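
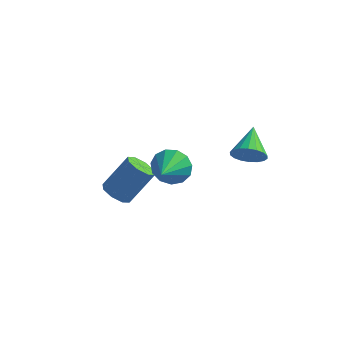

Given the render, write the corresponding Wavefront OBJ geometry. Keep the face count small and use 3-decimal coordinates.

v 0.816 -3.027 2.688
v 1.501 -3.292 1.995
v 0.984 -4.593 3.452
v 1.79 -3.052 2.423
v 1.769 -2.804 2.935
v 1.446 -2.627 3.368
v 0.922 -2.577 3.586
v 0.365 -2.671 3.518
v -0.049 -2.877 3.187
v -0.189 -3.131 2.697
v -0.01 -3.352 2.205
v 0.432 -3.47 1.865
v 0.995 -3.448 1.787
v 2.828 1.837 0.265
v 3.481 2.246 -0.273
v 2.432 3.483 1.035
v 3.137 2.273 -0.509
v 2.731 2.214 -0.591
v 2.344 2.081 -0.504
v 2.053 1.899 -0.264
v 1.916 1.705 0.08
v 1.959 1.537 0.46
v 2.174 1.428 0.802
v 2.519 1.401 1.038
v 2.925 1.46 1.12
v 3.311 1.593 1.033
v 3.602 1.775 0.793
v 3.74 1.97 0.449
v 3.697 2.137 0.069
v -2.971 -1.09 -2.347
v -2.361 -1.681 -2.322
v -1.439 -0.662 -0.669
v -2.049 -0.07 -0.693
v -2.21 -1.184 -2.713
v -1.288 -0.164 -1.06
v -2.504 -0.631 -2.889
v -1.583 0.388 -1.236
v -3.072 -0.347 -2.748
v -2.151 0.672 -1.095
v -3.581 -0.498 -2.371
v -2.659 0.521 -0.718
v -3.732 -0.996 -1.98
v -2.81 0.024 -0.327
v -3.437 -1.548 -1.804
v -2.516 -0.529 -0.151
v -2.869 -1.832 -1.945
v -1.948 -0.813 -0.292
f 2 1 4
f 2 4 3
f 4 1 5
f 4 5 3
f 5 1 6
f 5 6 3
f 6 1 7
f 6 7 3
f 7 1 8
f 7 8 3
f 8 1 9
f 8 9 3
f 9 1 10
f 9 10 3
f 10 1 11
f 10 11 3
f 11 1 12
f 11 12 3
f 12 1 13
f 12 13 3
f 13 1 2
f 13 2 3
f 15 14 17
f 15 17 16
f 17 14 18
f 17 18 16
f 18 14 19
f 18 19 16
f 19 14 20
f 19 20 16
f 20 14 21
f 20 21 16
f 21 14 22
f 21 22 16
f 22 14 23
f 22 23 16
f 23 14 24
f 23 24 16
f 24 14 25
f 24 25 16
f 25 14 26
f 25 26 16
f 26 14 27
f 26 27 16
f 27 14 28
f 27 28 16
f 28 14 29
f 28 29 16
f 29 14 15
f 29 15 16
f 31 30 34
f 31 34 32
f 32 34 35
f 32 35 33
f 34 30 36
f 34 36 35
f 35 36 37
f 35 37 33
f 36 30 38
f 36 38 37
f 37 38 39
f 37 39 33
f 38 30 40
f 38 40 39
f 39 40 41
f 39 41 33
f 40 30 42
f 40 42 41
f 41 42 43
f 41 43 33
f 42 30 44
f 42 44 43
f 43 44 45
f 43 45 33
f 44 30 46
f 44 46 45
f 45 46 47
f 45 47 33
f 46 30 31
f 46 31 47
f 47 31 32
f 47 32 33



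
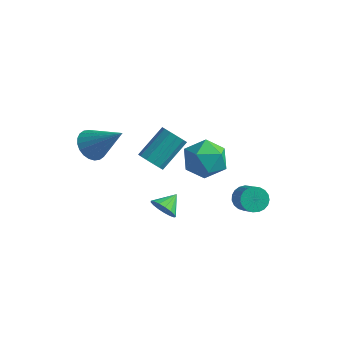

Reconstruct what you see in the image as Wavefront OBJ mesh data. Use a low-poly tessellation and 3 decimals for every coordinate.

v -3.378 -1.292 2.768
v -2.789 -1.193 2.109
v -1.802 -1.068 4.212
v -2.885 -0.864 2.163
v -3.056 -0.6 2.309
v -3.277 -0.441 2.526
v -3.513 -0.412 2.779
v -3.728 -0.517 3.03
v -3.891 -0.739 3.242
v -3.975 -1.046 3.381
v -3.968 -1.39 3.427
v -3.872 -1.719 3.373
v -3.7 -1.983 3.226
v -3.48 -2.142 3.01
v -3.244 -2.171 2.757
v -3.028 -2.067 2.506
v -2.866 -1.844 2.294
v -2.782 -1.538 2.155
v 2.44 3.069 -1.798
v 2.81 2.824 -2.365
v 3.671 2.146 -1.509
v 3.3 2.391 -0.942
v 2.952 3.08 -2.304
v 3.813 2.403 -1.448
v 3.005 3.335 -2.156
v 3.866 2.658 -1.3
v 2.96 3.544 -1.946
v 3.821 2.866 -1.09
v 2.825 3.67 -1.71
v 3.686 2.993 -0.854
v 2.624 3.693 -1.49
v 3.485 3.015 -0.634
v 2.391 3.607 -1.322
v 3.252 2.93 -0.467
v 2.166 3.429 -1.238
v 3.027 2.751 -0.382
v 1.988 3.188 -1.25
v 2.849 2.511 -0.394
v 1.889 2.926 -1.356
v 2.75 2.249 -0.501
v 1.885 2.69 -1.539
v 2.746 2.012 -0.684
v 1.976 2.518 -1.767
v 2.837 1.841 -0.912
v 2.148 2.442 -2
v 3.009 1.765 -1.145
v 2.37 2.474 -2.198
v 3.231 1.797 -1.343
v 2.604 2.609 -2.327
v 3.465 1.932 -1.472
v 0.03 -1.543 3.311
v 0.697 -1.565 3.1
v 1.097 -0.159 4.218
v 0.43 -0.137 4.429
v 0.511 -1.317 2.856
v 0.911 0.088 3.973
v 0.173 -1.142 2.755
v 0.573 0.264 3.873
v -0.211 -1.093 2.832
v 0.189 0.313 3.95
v -0.518 -1.188 3.06
v -0.119 0.218 4.178
v -0.652 -1.395 3.368
v -0.252 0.011 4.486
v -0.568 -1.649 3.658
v -0.169 -0.243 4.776
v -0.295 -1.869 3.838
v 0.105 -0.464 4.956
v 0.081 -1.986 3.85
v 0.481 -0.581 4.968
v 0.442 -1.962 3.691
v 0.841 -0.557 4.809
v 0.671 -1.805 3.412
v 1.071 -0.4 4.53
v -0.531 0.361 -1.977
v -0.197 0.019 -1.399
v -0.369 1.319 -1.503
v 0.073 0.086 -1.626
v 0.204 0.216 -1.934
v 0.167 0.38 -2.251
v -0.03 0.539 -2.506
v -0.341 0.657 -2.639
v -0.696 0.708 -2.621
v -1.013 0.679 -2.455
v -1.22 0.578 -2.179
v -1.268 0.427 -1.857
v -1.148 0.261 -1.563
v -0.886 0.118 -1.363
v -0.543 0.031 -1.304
v 0.277 2.507 1.641
v 1.44 2.654 1.833
v 0.56 0.626 1.367
v 1.723 0.773 1.559
v 0.952 0.901 2.454
v 0.777 2.064 2.623
v 1.223 1.216 0.577
v 1.048 2.379 0.746
v 2.025 1.856 1.176
v 1.857 1.662 2.336
v 0.143 1.618 0.864
v -0.025 1.424 2.024
f 2 1 4
f 2 4 3
f 4 1 5
f 4 5 3
f 5 1 6
f 5 6 3
f 6 1 7
f 6 7 3
f 7 1 8
f 7 8 3
f 8 1 9
f 8 9 3
f 9 1 10
f 9 10 3
f 10 1 11
f 10 11 3
f 11 1 12
f 11 12 3
f 12 1 13
f 12 13 3
f 13 1 14
f 13 14 3
f 14 1 15
f 14 15 3
f 15 1 16
f 15 16 3
f 16 1 17
f 16 17 3
f 17 1 18
f 17 18 3
f 18 1 2
f 18 2 3
f 20 19 23
f 20 23 21
f 21 23 24
f 21 24 22
f 23 19 25
f 23 25 24
f 24 25 26
f 24 26 22
f 25 19 27
f 25 27 26
f 26 27 28
f 26 28 22
f 27 19 29
f 27 29 28
f 28 29 30
f 28 30 22
f 29 19 31
f 29 31 30
f 30 31 32
f 30 32 22
f 31 19 33
f 31 33 32
f 32 33 34
f 32 34 22
f 33 19 35
f 33 35 34
f 34 35 36
f 34 36 22
f 35 19 37
f 35 37 36
f 36 37 38
f 36 38 22
f 37 19 39
f 37 39 38
f 38 39 40
f 38 40 22
f 39 19 41
f 39 41 40
f 40 41 42
f 40 42 22
f 41 19 43
f 41 43 42
f 42 43 44
f 42 44 22
f 43 19 45
f 43 45 44
f 44 45 46
f 44 46 22
f 45 19 47
f 45 47 46
f 46 47 48
f 46 48 22
f 47 19 49
f 47 49 48
f 48 49 50
f 48 50 22
f 49 19 20
f 49 20 50
f 50 20 21
f 50 21 22
f 52 51 55
f 52 55 53
f 53 55 56
f 53 56 54
f 55 51 57
f 55 57 56
f 56 57 58
f 56 58 54
f 57 51 59
f 57 59 58
f 58 59 60
f 58 60 54
f 59 51 61
f 59 61 60
f 60 61 62
f 60 62 54
f 61 51 63
f 61 63 62
f 62 63 64
f 62 64 54
f 63 51 65
f 63 65 64
f 64 65 66
f 64 66 54
f 65 51 67
f 65 67 66
f 66 67 68
f 66 68 54
f 67 51 69
f 67 69 68
f 68 69 70
f 68 70 54
f 69 51 71
f 69 71 70
f 70 71 72
f 70 72 54
f 71 51 73
f 71 73 72
f 72 73 74
f 72 74 54
f 73 51 52
f 73 52 74
f 74 52 53
f 74 53 54
f 76 75 78
f 76 78 77
f 78 75 79
f 78 79 77
f 79 75 80
f 79 80 77
f 80 75 81
f 80 81 77
f 81 75 82
f 81 82 77
f 82 75 83
f 82 83 77
f 83 75 84
f 83 84 77
f 84 75 85
f 84 85 77
f 85 75 86
f 85 86 77
f 86 75 87
f 86 87 77
f 87 75 88
f 87 88 77
f 88 75 89
f 88 89 77
f 89 75 76
f 89 76 77
f 90 101 95
f 90 95 91
f 90 91 97
f 90 97 100
f 90 100 101
f 91 95 99
f 95 101 94
f 101 100 92
f 100 97 96
f 97 91 98
f 93 99 94
f 93 94 92
f 93 92 96
f 93 96 98
f 93 98 99
f 94 99 95
f 92 94 101
f 96 92 100
f 98 96 97
f 99 98 91



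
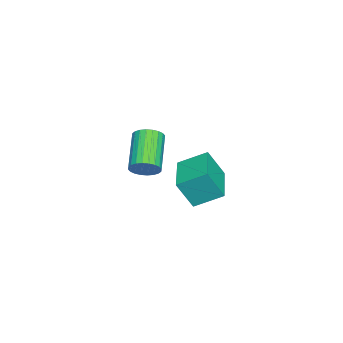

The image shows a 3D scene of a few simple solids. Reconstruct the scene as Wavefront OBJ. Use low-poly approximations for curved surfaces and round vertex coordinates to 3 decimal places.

v -0.25 -2.289 -1.42
v 0.095 -2.482 -1.01
v -1.204 -2.764 -0.049
v -1.55 -2.571 -0.46
v 0.085 -2.265 -0.96
v -1.214 -2.547 0.001
v 0.024 -2.052 -0.98
v -1.275 -2.334 -0.02
v -0.079 -1.875 -1.067
v -1.378 -2.158 -0.107
v -0.208 -1.762 -1.208
v -1.507 -2.044 -0.248
v -0.344 -1.728 -1.381
v -1.643 -2.01 -0.421
v -0.465 -1.78 -1.561
v -1.764 -2.062 -0.6
v -0.553 -1.909 -1.718
v -1.852 -2.191 -0.758
v -0.596 -2.096 -1.831
v -1.895 -2.378 -0.87
v -0.586 -2.313 -1.881
v -1.885 -2.595 -0.92
v -0.525 -2.526 -1.86
v -1.824 -2.808 -0.9
v -0.422 -2.702 -1.773
v -1.721 -2.985 -0.813
v -0.293 -2.816 -1.632
v -1.592 -3.098 -0.672
v -0.157 -2.85 -1.459
v -1.456 -3.132 -0.499
v -0.036 -2.798 -1.28
v -1.335 -3.08 -0.319
v 0.052 -2.669 -1.122
v -1.247 -2.951 -0.162
v 1.765 0.034 -0.746
v 1.995 -0.462 0.255
v 1.551 0.981 -0.227
v 1.781 0.485 0.773
v 3.359 0.475 -0.893
v 3.589 -0.021 0.107
v 3.145 1.422 -0.375
v 3.375 0.926 0.626
f 2 1 5
f 2 5 3
f 3 5 6
f 3 6 4
f 5 1 7
f 5 7 6
f 6 7 8
f 6 8 4
f 7 1 9
f 7 9 8
f 8 9 10
f 8 10 4
f 9 1 11
f 9 11 10
f 10 11 12
f 10 12 4
f 11 1 13
f 11 13 12
f 12 13 14
f 12 14 4
f 13 1 15
f 13 15 14
f 14 15 16
f 14 16 4
f 15 1 17
f 15 17 16
f 16 17 18
f 16 18 4
f 17 1 19
f 17 19 18
f 18 19 20
f 18 20 4
f 19 1 21
f 19 21 20
f 20 21 22
f 20 22 4
f 21 1 23
f 21 23 22
f 22 23 24
f 22 24 4
f 23 1 25
f 23 25 24
f 24 25 26
f 24 26 4
f 25 1 27
f 25 27 26
f 26 27 28
f 26 28 4
f 27 1 29
f 27 29 28
f 28 29 30
f 28 30 4
f 29 1 31
f 29 31 30
f 30 31 32
f 30 32 4
f 31 1 33
f 31 33 32
f 32 33 34
f 32 34 4
f 33 1 2
f 33 2 34
f 34 2 3
f 34 3 4
f 36 38 35
f 39 36 35
f 35 38 37
f 37 39 35
f 36 42 38
f 40 36 39
f 40 42 36
f 38 42 37
f 41 39 37
f 37 42 41
f 41 40 39
f 42 40 41



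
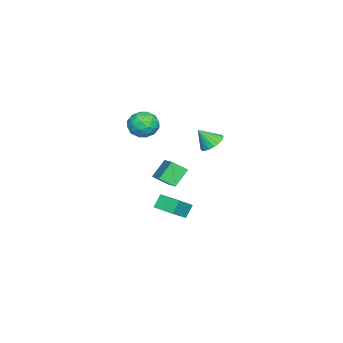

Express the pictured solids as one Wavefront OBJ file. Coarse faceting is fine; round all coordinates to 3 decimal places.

v 3.343 2.379 3.133
v 3.862 1.901 2.656
v 3.038 1.279 3.904
v 3.557 0.801 3.427
v 3.88 1.399 3.939
v 4.069 2.08 3.463
v 2.831 1.1 3.097
v 3.02 1.781 2.621
v 3.546 1.111 2.634
v 4.194 1.296 3.155
v 2.706 1.884 3.405
v 3.354 2.069 3.926
v 3.63 2.237 2.827
v 3.27 0.943 3.733
v 3.46 1.295 4.034
v 3.766 1.014 3.754
v 3.751 2.342 3.301
v 4.056 2.061 3.021
v 4.066 1.766 3.775
v 2.844 1.119 3.539
v 3.149 0.838 3.259
v 3.134 2.166 2.806
v 3.44 1.885 2.526
v 2.834 1.414 2.785
v 3.749 1.491 2.534
v 3.569 0.844 2.987
v 3.143 1.021 2.793
v 3.254 1.42 2.513
v 4.13 1.6 2.84
v 3.95 0.953 3.293
v 4.14 1.305 3.594
v 4.251 1.705 3.314
v 3.944 1.135 2.827
v 2.95 2.227 3.267
v 2.77 1.58 3.72
v 2.649 1.475 3.246
v 2.76 1.875 2.966
v 3.331 2.336 3.573
v 3.151 1.689 4.026
v 3.646 1.76 4.047
v 3.757 2.159 3.767
v 2.956 2.045 3.733
v 0.303 1.514 -0.779
v 1.95 2.514 0.104
v 0.105 2.29 -1.289
v 1.753 3.29 -0.407
v 1.027 1.11 -1.673
v 2.675 2.11 -0.791
v 0.83 1.886 -2.184
v 2.477 2.886 -1.301
v 0.358 2.037 -3.461
v 1.415 1.707 -2.654
v 0.748 3.182 -3.503
v 1.805 2.851 -2.696
v 0.835 1.849 -4.164
v 1.892 1.518 -3.357
v 1.225 2.993 -4.206
v 2.282 2.663 -3.399
v 0.945 4.251 1.27
v 1.64 4.341 1.158
v 1.175 3.589 2.17
v 1.569 4.58 1.352
v 1.373 4.754 1.53
v 1.093 4.828 1.656
v 0.784 4.788 1.706
v 0.506 4.641 1.669
v 0.316 4.417 1.554
v 0.25 4.16 1.382
v 0.321 3.921 1.188
v 0.516 3.748 1.01
v 0.796 3.674 0.884
v 1.106 3.714 0.834
v 1.383 3.86 0.871
v 1.574 4.084 0.987
f 1 38 17
f 38 12 41
f 17 41 6
f 38 41 17
f 1 17 13
f 17 6 18
f 13 18 2
f 17 18 13
f 1 13 22
f 13 2 23
f 22 23 8
f 13 23 22
f 1 22 34
f 22 8 37
f 34 37 11
f 22 37 34
f 1 34 38
f 34 11 42
f 38 42 12
f 34 42 38
f 2 18 29
f 18 6 32
f 29 32 10
f 18 32 29
f 6 41 19
f 41 12 40
f 19 40 5
f 41 40 19
f 12 42 39
f 42 11 35
f 39 35 3
f 42 35 39
f 11 37 36
f 37 8 24
f 36 24 7
f 37 24 36
f 8 23 28
f 23 2 25
f 28 25 9
f 23 25 28
f 4 30 16
f 30 10 31
f 16 31 5
f 30 31 16
f 4 16 14
f 16 5 15
f 14 15 3
f 16 15 14
f 4 14 21
f 14 3 20
f 21 20 7
f 14 20 21
f 4 21 26
f 21 7 27
f 26 27 9
f 21 27 26
f 4 26 30
f 26 9 33
f 30 33 10
f 26 33 30
f 5 31 19
f 31 10 32
f 19 32 6
f 31 32 19
f 3 15 39
f 15 5 40
f 39 40 12
f 15 40 39
f 7 20 36
f 20 3 35
f 36 35 11
f 20 35 36
f 9 27 28
f 27 7 24
f 28 24 8
f 27 24 28
f 10 33 29
f 33 9 25
f 29 25 2
f 33 25 29
f 44 46 43
f 47 44 43
f 43 46 45
f 45 47 43
f 44 50 46
f 48 44 47
f 48 50 44
f 46 50 45
f 49 47 45
f 45 50 49
f 49 48 47
f 50 48 49
f 52 54 51
f 55 52 51
f 51 54 53
f 53 55 51
f 52 58 54
f 56 52 55
f 56 58 52
f 54 58 53
f 57 55 53
f 53 58 57
f 57 56 55
f 58 56 57
f 60 59 62
f 60 62 61
f 62 59 63
f 62 63 61
f 63 59 64
f 63 64 61
f 64 59 65
f 64 65 61
f 65 59 66
f 65 66 61
f 66 59 67
f 66 67 61
f 67 59 68
f 67 68 61
f 68 59 69
f 68 69 61
f 69 59 70
f 69 70 61
f 70 59 71
f 70 71 61
f 71 59 72
f 71 72 61
f 72 59 73
f 72 73 61
f 73 59 74
f 73 74 61
f 74 59 60
f 74 60 61



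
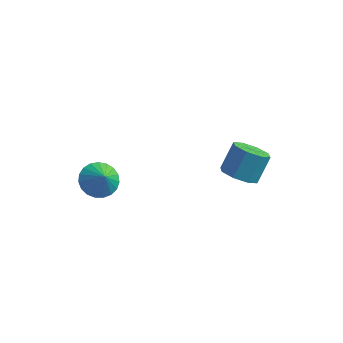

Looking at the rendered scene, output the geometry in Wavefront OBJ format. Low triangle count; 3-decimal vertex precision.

v -3.495 -0.736 -2.909
v -2.591 -0.601 -3.405
v -2.925 -1.184 -1.991
v -2.635 -0.226 -3.194
v -2.827 0.061 -2.934
v -3.135 0.21 -2.67
v -3.506 0.196 -2.447
v -3.874 0.02 -2.304
v -4.177 -0.286 -2.265
v -4.362 -0.67 -2.338
v -4.397 -1.065 -2.51
v -4.276 -1.404 -2.75
v -4.02 -1.627 -3.018
v -3.674 -1.696 -3.267
v -3.296 -1.599 -3.454
v -2.953 -1.352 -3.547
v -2.703 -0.999 -3.53
v 2.54 2.549 -3.088
v 3.218 3.093 -3.622
v 3.497 4.056 -2.286
v 2.82 3.511 -1.752
v 2.494 3.38 -3.677
v 2.773 4.343 -2.342
v 1.797 3.179 -3.387
v 2.076 4.142 -2.052
v 1.536 2.61 -2.922
v 1.815 3.573 -1.586
v 1.863 2.004 -2.554
v 2.142 2.967 -1.218
v 2.587 1.717 -2.498
v 2.866 2.68 -1.163
v 3.284 1.918 -2.788
v 3.563 2.881 -1.453
v 3.545 2.487 -3.254
v 3.824 3.45 -1.918
f 2 1 4
f 2 4 3
f 4 1 5
f 4 5 3
f 5 1 6
f 5 6 3
f 6 1 7
f 6 7 3
f 7 1 8
f 7 8 3
f 8 1 9
f 8 9 3
f 9 1 10
f 9 10 3
f 10 1 11
f 10 11 3
f 11 1 12
f 11 12 3
f 12 1 13
f 12 13 3
f 13 1 14
f 13 14 3
f 14 1 15
f 14 15 3
f 15 1 16
f 15 16 3
f 16 1 17
f 16 17 3
f 17 1 2
f 17 2 3
f 19 18 22
f 19 22 20
f 20 22 23
f 20 23 21
f 22 18 24
f 22 24 23
f 23 24 25
f 23 25 21
f 24 18 26
f 24 26 25
f 25 26 27
f 25 27 21
f 26 18 28
f 26 28 27
f 27 28 29
f 27 29 21
f 28 18 30
f 28 30 29
f 29 30 31
f 29 31 21
f 30 18 32
f 30 32 31
f 31 32 33
f 31 33 21
f 32 18 34
f 32 34 33
f 33 34 35
f 33 35 21
f 34 18 19
f 34 19 35
f 35 19 20
f 35 20 21



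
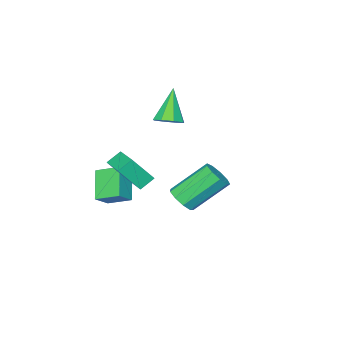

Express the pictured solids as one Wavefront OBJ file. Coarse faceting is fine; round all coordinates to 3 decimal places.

v -3.439 -2.22 -0.925
v -2.823 -2.07 -0.543
v -4.301 -2.78 0.685
v -3.172 -1.625 -0.575
v -3.677 -1.528 -0.811
v -4.043 -1.836 -1.115
v -4.055 -2.369 -1.307
v -3.707 -2.814 -1.275
v -3.201 -2.911 -1.038
v -2.835 -2.603 -0.735
v -0.184 -3.575 -3.341
v -0.642 -2.486 -2.848
v -0.989 -3.623 -3.982
v -1.446 -2.533 -3.489
v 0.666 -2.707 -4.471
v 0.209 -1.617 -3.978
v -0.138 -2.754 -5.112
v -0.596 -1.665 -4.619
v 0.161 2.178 -2.579
v 0.558 1.899 -2.02
v -0.784 2.743 -0.643
v -1.181 3.022 -1.201
v 0.727 2.361 -2.139
v -0.615 3.205 -0.762
v 0.631 2.737 -2.463
v -0.711 3.581 -1.086
v 0.316 2.852 -2.841
v -1.027 3.696 -1.464
v -0.073 2.652 -3.097
v -1.415 3.496 -1.72
v -0.352 2.229 -3.11
v -1.694 3.073 -1.733
v -0.39 1.783 -2.874
v -1.733 2.627 -1.497
v -0.171 1.522 -2.5
v -1.514 2.366 -1.123
v 0.203 1.567 -2.163
v -1.139 2.411 -0.786
v -0.386 -1.627 -3.253
v -1.048 -1.438 -2.754
v 0.245 -0.235 -2.943
v -0.417 -0.045 -2.445
v 0.357 -2.235 -2.035
v -0.305 -2.045 -1.537
v 0.988 -0.842 -1.726
v 0.326 -0.653 -1.227
f 2 1 4
f 2 4 3
f 4 1 5
f 4 5 3
f 5 1 6
f 5 6 3
f 6 1 7
f 6 7 3
f 7 1 8
f 7 8 3
f 8 1 9
f 8 9 3
f 9 1 10
f 9 10 3
f 10 1 2
f 10 2 3
f 12 14 11
f 15 12 11
f 11 14 13
f 13 15 11
f 12 18 14
f 16 12 15
f 16 18 12
f 14 18 13
f 17 15 13
f 13 18 17
f 17 16 15
f 18 16 17
f 20 19 23
f 20 23 21
f 21 23 24
f 21 24 22
f 23 19 25
f 23 25 24
f 24 25 26
f 24 26 22
f 25 19 27
f 25 27 26
f 26 27 28
f 26 28 22
f 27 19 29
f 27 29 28
f 28 29 30
f 28 30 22
f 29 19 31
f 29 31 30
f 30 31 32
f 30 32 22
f 31 19 33
f 31 33 32
f 32 33 34
f 32 34 22
f 33 19 35
f 33 35 34
f 34 35 36
f 34 36 22
f 35 19 37
f 35 37 36
f 36 37 38
f 36 38 22
f 37 19 20
f 37 20 38
f 38 20 21
f 38 21 22
f 40 42 39
f 43 40 39
f 39 42 41
f 41 43 39
f 40 46 42
f 44 40 43
f 44 46 40
f 42 46 41
f 45 43 41
f 41 46 45
f 45 44 43
f 46 44 45



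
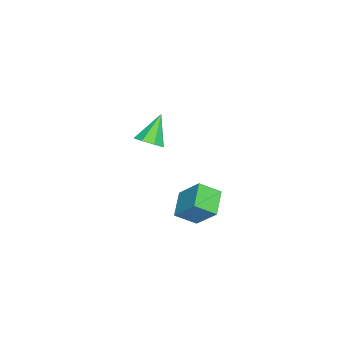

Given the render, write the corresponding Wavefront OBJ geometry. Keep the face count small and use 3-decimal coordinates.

v 2.969 1.19 -3.307
v 3.371 0.278 -2.657
v 3.272 2.229 -2.035
v 3.674 1.317 -1.385
v 4.206 1.403 -3.775
v 4.608 0.491 -3.125
v 4.509 2.442 -2.503
v 4.911 1.53 -1.853
v -1.592 -3.067 -4.154
v -1.023 -3.186 -3.59
v -2.788 -2.873 -2.906
v -1.085 -2.588 -3.742
v -1.444 -2.27 -4.136
v -1.89 -2.419 -4.54
v -2.161 -2.948 -4.718
v -2.099 -3.545 -4.566
v -1.74 -3.863 -4.173
v -1.294 -3.714 -3.769
f 2 4 1
f 5 2 1
f 1 4 3
f 3 5 1
f 2 8 4
f 6 2 5
f 6 8 2
f 4 8 3
f 7 5 3
f 3 8 7
f 7 6 5
f 8 6 7
f 10 9 12
f 10 12 11
f 12 9 13
f 12 13 11
f 13 9 14
f 13 14 11
f 14 9 15
f 14 15 11
f 15 9 16
f 15 16 11
f 16 9 17
f 16 17 11
f 17 9 18
f 17 18 11
f 18 9 10
f 18 10 11



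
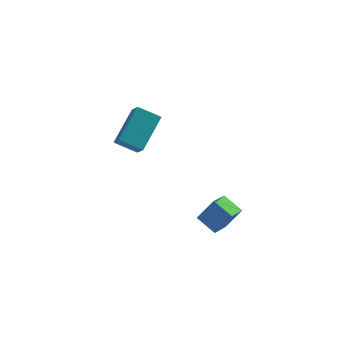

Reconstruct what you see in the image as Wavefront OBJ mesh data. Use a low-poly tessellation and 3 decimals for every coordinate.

v -0.601 -3.299 -2.786
v -1.154 -2.585 -2.432
v 0.006 -2.519 -3.411
v -0.546 -1.805 -3.057
v 0.086 -3.175 -1.963
v -0.466 -2.461 -1.609
v 0.694 -2.395 -2.588
v 0.141 -1.681 -2.234
v -3.437 1.429 -0.941
v -2.453 2.59 -0.097
v -3.533 2.179 -1.86
v -2.549 3.34 -1.016
v -2.551 1 -1.384
v -1.567 2.161 -0.54
v -2.647 1.75 -2.303
v -1.663 2.911 -1.459
f 2 4 1
f 5 2 1
f 1 4 3
f 3 5 1
f 2 8 4
f 6 2 5
f 6 8 2
f 4 8 3
f 7 5 3
f 3 8 7
f 7 6 5
f 8 6 7
f 10 12 9
f 13 10 9
f 9 12 11
f 11 13 9
f 10 16 12
f 14 10 13
f 14 16 10
f 12 16 11
f 15 13 11
f 11 16 15
f 15 14 13
f 16 14 15



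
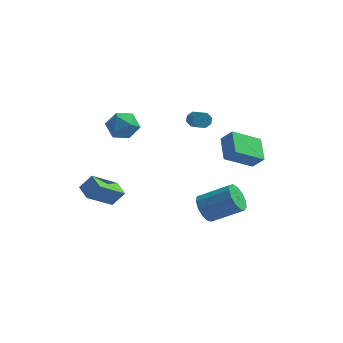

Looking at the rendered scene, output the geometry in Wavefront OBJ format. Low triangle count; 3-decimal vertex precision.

v -3.903 1.126 2.485
v -3.14 1.436 1.83
v -3.6 -0.496 2.07
v -2.837 -0.186 1.415
v -2.71 -0.087 2.454
v -2.898 0.915 2.711
v -3.842 0.025 1.189
v -4.03 1.027 1.446
v -3.103 0.755 1.029
v -2.403 0.686 1.811
v -4.337 0.254 2.089
v -3.637 0.185 2.871
v 2.442 0.32 0.147
v 1.96 1.752 0.811
v 3.895 1.308 -0.928
v 3.414 2.739 -0.264
v 3.126 0.181 0.944
v 2.645 1.612 1.608
v 4.58 1.168 -0.131
v 4.098 2.6 0.533
v 0.208 3.128 1.279
v 0.417 2.909 0.808
v 1.161 1.334 1.869
v 0.952 1.552 2.341
v 0.693 3.171 1.004
v 1.438 1.596 2.065
v 0.685 3.408 1.361
v 1.43 1.833 2.422
v 0.398 3.481 1.67
v 1.142 1.906 2.732
v -0.001 3.346 1.751
v 0.743 1.771 2.812
v -0.278 3.084 1.555
v 0.467 1.509 2.616
v -0.27 2.847 1.198
v 0.475 1.272 2.259
v 0.018 2.774 0.888
v 0.762 1.199 1.95
v -4.726 -3.84 -0.459
v -4.08 -3.532 0.377
v -3.64 -2.607 -1.751
v -2.994 -2.3 -0.915
v -4.086 -4.62 -0.665
v -3.44 -4.313 0.171
v -3 -3.388 -1.957
v -2.354 -3.08 -1.121
v 1.823 -1.718 -2.664
v 2.307 -1.636 -3.478
v 4.101 -1.419 -2.389
v 3.617 -1.502 -1.576
v 2.162 -1.14 -3.338
v 3.956 -0.923 -2.249
v 1.909 -0.828 -2.984
v 3.704 -0.611 -1.895
v 1.629 -0.798 -2.528
v 3.424 -0.582 -1.439
v 1.411 -1.061 -2.116
v 3.205 -0.844 -1.027
v 1.323 -1.532 -1.878
v 3.118 -1.316 -0.789
v 1.394 -2.063 -1.89
v 3.189 -1.846 -0.801
v 1.601 -2.484 -2.147
v 3.396 -2.267 -1.058
v 1.879 -2.662 -2.569
v 3.673 -2.445 -1.48
v 2.138 -2.54 -3.021
v 3.933 -2.324 -1.932
v 2.298 -2.158 -3.36
v 4.092 -1.941 -2.271
f 1 12 6
f 1 6 2
f 1 2 8
f 1 8 11
f 1 11 12
f 2 6 10
f 6 12 5
f 12 11 3
f 11 8 7
f 8 2 9
f 4 10 5
f 4 5 3
f 4 3 7
f 4 7 9
f 4 9 10
f 5 10 6
f 3 5 12
f 7 3 11
f 9 7 8
f 10 9 2
f 14 16 13
f 17 14 13
f 13 16 15
f 15 17 13
f 14 20 16
f 18 14 17
f 18 20 14
f 16 20 15
f 19 17 15
f 15 20 19
f 19 18 17
f 20 18 19
f 22 21 25
f 22 25 23
f 23 25 26
f 23 26 24
f 25 21 27
f 25 27 26
f 26 27 28
f 26 28 24
f 27 21 29
f 27 29 28
f 28 29 30
f 28 30 24
f 29 21 31
f 29 31 30
f 30 31 32
f 30 32 24
f 31 21 33
f 31 33 32
f 32 33 34
f 32 34 24
f 33 21 35
f 33 35 34
f 34 35 36
f 34 36 24
f 35 21 37
f 35 37 36
f 36 37 38
f 36 38 24
f 37 21 22
f 37 22 38
f 38 22 23
f 38 23 24
f 40 42 39
f 43 40 39
f 39 42 41
f 41 43 39
f 40 46 42
f 44 40 43
f 44 46 40
f 42 46 41
f 45 43 41
f 41 46 45
f 45 44 43
f 46 44 45
f 48 47 51
f 48 51 49
f 49 51 52
f 49 52 50
f 51 47 53
f 51 53 52
f 52 53 54
f 52 54 50
f 53 47 55
f 53 55 54
f 54 55 56
f 54 56 50
f 55 47 57
f 55 57 56
f 56 57 58
f 56 58 50
f 57 47 59
f 57 59 58
f 58 59 60
f 58 60 50
f 59 47 61
f 59 61 60
f 60 61 62
f 60 62 50
f 61 47 63
f 61 63 62
f 62 63 64
f 62 64 50
f 63 47 65
f 63 65 64
f 64 65 66
f 64 66 50
f 65 47 67
f 65 67 66
f 66 67 68
f 66 68 50
f 67 47 69
f 67 69 68
f 68 69 70
f 68 70 50
f 69 47 48
f 69 48 70
f 70 48 49
f 70 49 50



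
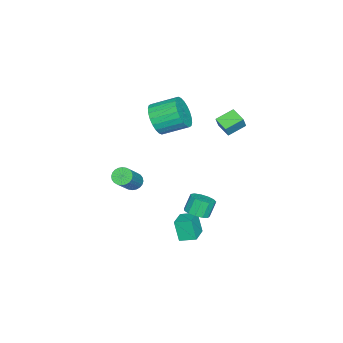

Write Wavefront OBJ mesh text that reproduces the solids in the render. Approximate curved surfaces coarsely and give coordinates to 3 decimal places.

v -1.159 -2.463 2.612
v -0.265 -2.486 3.199
v -0.686 -1.039 3.896
v -1.581 -1.017 3.308
v -0.134 -2.283 2.858
v -0.555 -0.837 3.555
v -0.159 -2.109 2.48
v -0.58 -0.662 3.176
v -0.336 -1.988 2.122
v -0.757 -0.541 2.818
v -0.638 -1.939 1.838
v -1.059 -0.492 2.535
v -1.02 -1.971 1.672
v -1.441 -0.524 2.369
v -1.423 -2.077 1.649
v -1.844 -0.63 2.346
v -1.786 -2.242 1.773
v -2.207 -0.795 2.47
v -2.054 -2.441 2.024
v -2.475 -0.994 2.721
v -2.185 -2.643 2.365
v -2.606 -1.197 3.062
v -2.16 -2.818 2.744
v -2.581 -1.371 3.44
v -1.983 -2.939 3.102
v -2.404 -1.492 3.798
v -1.681 -2.988 3.385
v -2.102 -1.541 4.082
v -1.299 -2.956 3.551
v -1.72 -1.509 4.248
v -0.896 -2.85 3.574
v -1.317 -1.403 4.271
v -0.533 -2.685 3.45
v -0.954 -1.238 4.147
v -0.481 1.379 3.517
v -0.052 1.369 4.297
v -1.274 2.098 3.962
v -0.845 2.088 4.742
v 0.045 2.132 3.238
v 0.474 2.122 4.018
v -0.748 2.851 3.683
v -0.319 2.841 4.463
v 1.375 0.2 -4.358
v 1.119 -0.195 -3.114
v 1.214 1.14 -4.093
v 0.958 0.745 -2.849
v 2.662 0.335 -4.051
v 2.406 -0.06 -2.807
v 2.501 1.275 -3.786
v 2.245 0.88 -2.542
v 2.792 1.379 -1.345
v 3.393 1.141 -1.006
v 2.949 1.343 -0.076
v 2.348 1.581 -0.415
v 3.447 1.544 -1.068
v 3.003 1.746 -0.138
v 3.293 1.895 -1.218
v 2.848 2.097 -0.288
v 2.98 2.082 -1.408
v 2.535 2.284 -0.478
v 2.607 2.046 -1.578
v 2.163 2.247 -0.648
v 2.293 1.798 -1.674
v 1.849 2 -0.745
v 2.138 1.417 -1.666
v 1.693 1.619 -0.736
v 2.19 1.024 -1.556
v 1.746 1.226 -0.626
v 2.434 0.744 -1.378
v 1.989 0.946 -0.449
v 2.791 0.666 -1.19
v 2.347 0.867 -0.261
v 3.149 0.814 -1.052
v 2.704 1.015 -0.122
v -0.482 -3.628 -2.419
v -0.122 -3.951 -2.79
v 1.362 -3.975 -1.333
v 1.002 -3.652 -0.961
v -0.061 -3.729 -2.849
v 1.423 -3.753 -1.391
v -0.064 -3.491 -2.842
v 1.419 -3.515 -1.384
v -0.131 -3.274 -2.77
v 1.353 -3.298 -1.312
v -0.251 -3.111 -2.645
v 1.233 -3.135 -1.188
v -0.406 -3.026 -2.486
v 1.077 -3.051 -1.028
v -0.573 -3.033 -2.316
v 0.911 -3.058 -0.858
v -0.726 -3.131 -2.162
v 0.758 -3.156 -0.704
v -0.842 -3.305 -2.047
v 0.642 -3.329 -0.59
v -0.903 -3.527 -1.989
v 0.581 -3.551 -0.531
v -0.899 -3.765 -1.996
v 0.584 -3.789 -0.538
v -0.833 -3.982 -2.068
v 0.651 -4.006 -0.61
v -0.713 -4.145 -2.192
v 0.771 -4.169 -0.735
v -0.557 -4.229 -2.352
v 0.926 -4.254 -0.894
v -0.391 -4.222 -2.522
v 1.093 -4.247 -1.064
v -0.238 -4.124 -2.676
v 1.246 -4.149 -1.218
f 2 1 5
f 2 5 3
f 3 5 6
f 3 6 4
f 5 1 7
f 5 7 6
f 6 7 8
f 6 8 4
f 7 1 9
f 7 9 8
f 8 9 10
f 8 10 4
f 9 1 11
f 9 11 10
f 10 11 12
f 10 12 4
f 11 1 13
f 11 13 12
f 12 13 14
f 12 14 4
f 13 1 15
f 13 15 14
f 14 15 16
f 14 16 4
f 15 1 17
f 15 17 16
f 16 17 18
f 16 18 4
f 17 1 19
f 17 19 18
f 18 19 20
f 18 20 4
f 19 1 21
f 19 21 20
f 20 21 22
f 20 22 4
f 21 1 23
f 21 23 22
f 22 23 24
f 22 24 4
f 23 1 25
f 23 25 24
f 24 25 26
f 24 26 4
f 25 1 27
f 25 27 26
f 26 27 28
f 26 28 4
f 27 1 29
f 27 29 28
f 28 29 30
f 28 30 4
f 29 1 31
f 29 31 30
f 30 31 32
f 30 32 4
f 31 1 33
f 31 33 32
f 32 33 34
f 32 34 4
f 33 1 2
f 33 2 34
f 34 2 3
f 34 3 4
f 36 38 35
f 39 36 35
f 35 38 37
f 37 39 35
f 36 42 38
f 40 36 39
f 40 42 36
f 38 42 37
f 41 39 37
f 37 42 41
f 41 40 39
f 42 40 41
f 44 46 43
f 47 44 43
f 43 46 45
f 45 47 43
f 44 50 46
f 48 44 47
f 48 50 44
f 46 50 45
f 49 47 45
f 45 50 49
f 49 48 47
f 50 48 49
f 52 51 55
f 52 55 53
f 53 55 56
f 53 56 54
f 55 51 57
f 55 57 56
f 56 57 58
f 56 58 54
f 57 51 59
f 57 59 58
f 58 59 60
f 58 60 54
f 59 51 61
f 59 61 60
f 60 61 62
f 60 62 54
f 61 51 63
f 61 63 62
f 62 63 64
f 62 64 54
f 63 51 65
f 63 65 64
f 64 65 66
f 64 66 54
f 65 51 67
f 65 67 66
f 66 67 68
f 66 68 54
f 67 51 69
f 67 69 68
f 68 69 70
f 68 70 54
f 69 51 71
f 69 71 70
f 70 71 72
f 70 72 54
f 71 51 73
f 71 73 72
f 72 73 74
f 72 74 54
f 73 51 52
f 73 52 74
f 74 52 53
f 74 53 54
f 76 75 79
f 76 79 77
f 77 79 80
f 77 80 78
f 79 75 81
f 79 81 80
f 80 81 82
f 80 82 78
f 81 75 83
f 81 83 82
f 82 83 84
f 82 84 78
f 83 75 85
f 83 85 84
f 84 85 86
f 84 86 78
f 85 75 87
f 85 87 86
f 86 87 88
f 86 88 78
f 87 75 89
f 87 89 88
f 88 89 90
f 88 90 78
f 89 75 91
f 89 91 90
f 90 91 92
f 90 92 78
f 91 75 93
f 91 93 92
f 92 93 94
f 92 94 78
f 93 75 95
f 93 95 94
f 94 95 96
f 94 96 78
f 95 75 97
f 95 97 96
f 96 97 98
f 96 98 78
f 97 75 99
f 97 99 98
f 98 99 100
f 98 100 78
f 99 75 101
f 99 101 100
f 100 101 102
f 100 102 78
f 101 75 103
f 101 103 102
f 102 103 104
f 102 104 78
f 103 75 105
f 103 105 104
f 104 105 106
f 104 106 78
f 105 75 107
f 105 107 106
f 106 107 108
f 106 108 78
f 107 75 76
f 107 76 108
f 108 76 77
f 108 77 78



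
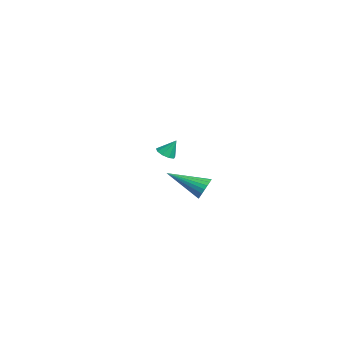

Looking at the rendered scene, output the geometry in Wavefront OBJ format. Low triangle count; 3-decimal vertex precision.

v 3.088 -0.305 -2.502
v 3.386 -0.158 -1.943
v 2.312 -1.955 -1.658
v 3.148 -0.032 -1.915
v 2.9 0.046 -1.989
v 2.685 0.065 -2.151
v 2.539 0.019 -2.375
v 2.489 -0.083 -2.62
v 2.542 -0.223 -2.845
v 2.689 -0.377 -3.011
v 2.906 -0.519 -3.088
v 3.154 -0.624 -3.065
v 3.391 -0.674 -2.944
v 3.575 -0.659 -2.747
v 3.675 -0.584 -2.508
v 3.674 -0.46 -2.267
v 3.572 -0.31 -2.068
v -3.822 -0.739 -3.001
v -3.275 -0.685 -3.109
v -3.698 -0.221 -2.119
v -3.467 -0.388 -3.256
v -3.825 -0.255 -3.284
v -4.182 -0.349 -3.179
v -4.37 -0.625 -2.991
v -4.301 -0.954 -2.808
v -4.008 -1.182 -2.715
v -3.628 -1.203 -2.756
v -3.338 -1.007 -2.911
f 2 1 4
f 2 4 3
f 4 1 5
f 4 5 3
f 5 1 6
f 5 6 3
f 6 1 7
f 6 7 3
f 7 1 8
f 7 8 3
f 8 1 9
f 8 9 3
f 9 1 10
f 9 10 3
f 10 1 11
f 10 11 3
f 11 1 12
f 11 12 3
f 12 1 13
f 12 13 3
f 13 1 14
f 13 14 3
f 14 1 15
f 14 15 3
f 15 1 16
f 15 16 3
f 16 1 17
f 16 17 3
f 17 1 2
f 17 2 3
f 19 18 21
f 19 21 20
f 21 18 22
f 21 22 20
f 22 18 23
f 22 23 20
f 23 18 24
f 23 24 20
f 24 18 25
f 24 25 20
f 25 18 26
f 25 26 20
f 26 18 27
f 26 27 20
f 27 18 28
f 27 28 20
f 28 18 19
f 28 19 20



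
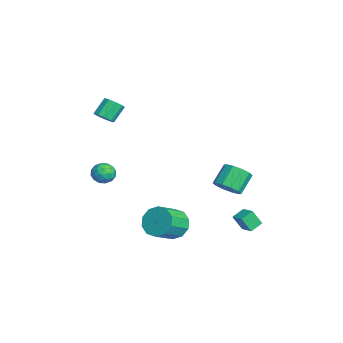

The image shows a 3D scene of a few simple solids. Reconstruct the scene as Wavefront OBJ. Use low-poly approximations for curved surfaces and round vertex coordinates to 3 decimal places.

v -0.138 3.219 -4.151
v -0.228 2.697 -3.221
v -0.555 3.871 -3.826
v -0.646 3.35 -2.896
v 0.666 3.59 -3.864
v 0.575 3.069 -2.934
v 0.248 4.243 -3.539
v 0.158 3.721 -2.609
v -0.163 -0.494 -3.51
v 0.432 -0.627 -4.315
v 1.339 -1.658 -3.474
v 0.743 -1.526 -2.67
v 0.662 -0.152 -3.981
v 1.569 -1.184 -3.14
v 0.577 0.191 -3.467
v 1.483 -0.84 -2.626
v 0.209 0.273 -2.97
v 1.115 -0.758 -2.129
v -0.301 0.062 -2.679
v 0.605 -0.969 -1.838
v -0.759 -0.362 -2.706
v 0.148 -1.393 -1.865
v -0.989 -0.836 -3.04
v -0.082 -1.868 -2.199
v -0.903 -1.18 -3.554
v 0.003 -2.211 -2.713
v -0.535 -1.262 -4.051
v 0.371 -2.293 -3.21
v -0.025 -1.051 -4.342
v 0.881 -2.082 -3.501
v -3.051 -3.968 3.409
v -2.489 -3.922 3.713
v -3.008 -3.286 4.575
v -3.569 -3.332 4.271
v -2.538 -3.587 3.436
v -3.056 -2.95 4.298
v -2.826 -3.43 3.147
v -3.345 -2.793 4.008
v -3.219 -3.525 2.98
v -3.738 -2.888 3.841
v -3.534 -3.827 3.014
v -4.053 -3.191 3.875
v -3.622 -4.196 3.233
v -4.141 -3.559 4.095
v -3.443 -4.458 3.535
v -3.962 -3.821 4.396
v -3.08 -4.491 3.778
v -3.599 -3.854 4.639
v -2.704 -4.279 3.848
v -3.223 -3.643 4.709
v -3.633 -3.304 -1.547
v -3.139 -3.865 -1.429
v -4.561 -4.075 -1.331
v -4.067 -4.636 -1.213
v -4.116 -4.065 -0.718
v -3.543 -3.589 -0.852
v -4.157 -4.351 -1.908
v -3.584 -3.875 -2.042
v -3.463 -4.513 -1.652
v -3.438 -4.336 -0.916
v -4.262 -3.604 -1.844
v -4.237 -3.427 -1.108
v -3.305 -3.517 -1.507
v -4.395 -4.423 -1.253
v -4.424 -4.087 -0.962
v -4.134 -4.417 -0.892
v -3.542 -3.354 -1.168
v -3.252 -3.684 -1.098
v -3.826 -3.802 -0.68
v -4.448 -4.256 -1.662
v -4.158 -4.586 -1.592
v -3.566 -3.523 -1.868
v -3.276 -3.853 -1.798
v -3.874 -4.138 -2.08
v -3.205 -4.227 -1.569
v -3.75 -4.68 -1.441
v -3.803 -4.513 -1.85
v -3.466 -4.233 -1.929
v -3.19 -4.123 -1.136
v -3.735 -4.576 -1.009
v -3.764 -4.241 -0.718
v -3.428 -3.961 -0.797
v -3.38 -4.504 -1.267
v -3.965 -3.364 -1.751
v -4.51 -3.817 -1.624
v -4.272 -3.979 -1.963
v -3.936 -3.699 -2.042
v -3.95 -3.26 -1.319
v -4.495 -3.713 -1.191
v -4.234 -3.707 -0.831
v -3.897 -3.427 -0.91
v -4.32 -3.436 -1.493
v -0.215 2.376 -0.941
v 0.493 2.483 -0.482
v -0.238 3.191 0.479
v -0.945 3.084 0.021
v 0.451 2.888 -0.813
v -0.279 3.597 0.148
v 0.155 3.098 -1.193
v -0.575 3.807 -0.231
v -0.282 3.032 -1.476
v -1.013 3.741 -0.515
v -0.694 2.715 -1.555
v -1.424 3.424 -0.594
v -0.922 2.269 -1.399
v -1.653 2.977 -0.438
v -0.881 1.863 -1.068
v -1.611 2.572 -0.107
v -0.585 1.653 -0.689
v -1.315 2.362 0.273
v -0.147 1.719 -0.405
v -0.878 2.428 0.556
v 0.264 2.036 -0.326
v -0.466 2.745 0.635
f 2 4 1
f 5 2 1
f 1 4 3
f 3 5 1
f 2 8 4
f 6 2 5
f 6 8 2
f 4 8 3
f 7 5 3
f 3 8 7
f 7 6 5
f 8 6 7
f 10 9 13
f 10 13 11
f 11 13 14
f 11 14 12
f 13 9 15
f 13 15 14
f 14 15 16
f 14 16 12
f 15 9 17
f 15 17 16
f 16 17 18
f 16 18 12
f 17 9 19
f 17 19 18
f 18 19 20
f 18 20 12
f 19 9 21
f 19 21 20
f 20 21 22
f 20 22 12
f 21 9 23
f 21 23 22
f 22 23 24
f 22 24 12
f 23 9 25
f 23 25 24
f 24 25 26
f 24 26 12
f 25 9 27
f 25 27 26
f 26 27 28
f 26 28 12
f 27 9 29
f 27 29 28
f 28 29 30
f 28 30 12
f 29 9 10
f 29 10 30
f 30 10 11
f 30 11 12
f 32 31 35
f 32 35 33
f 33 35 36
f 33 36 34
f 35 31 37
f 35 37 36
f 36 37 38
f 36 38 34
f 37 31 39
f 37 39 38
f 38 39 40
f 38 40 34
f 39 31 41
f 39 41 40
f 40 41 42
f 40 42 34
f 41 31 43
f 41 43 42
f 42 43 44
f 42 44 34
f 43 31 45
f 43 45 44
f 44 45 46
f 44 46 34
f 45 31 47
f 45 47 46
f 46 47 48
f 46 48 34
f 47 31 49
f 47 49 48
f 48 49 50
f 48 50 34
f 49 31 32
f 49 32 50
f 50 32 33
f 50 33 34
f 51 88 67
f 88 62 91
f 67 91 56
f 88 91 67
f 51 67 63
f 67 56 68
f 63 68 52
f 67 68 63
f 51 63 72
f 63 52 73
f 72 73 58
f 63 73 72
f 51 72 84
f 72 58 87
f 84 87 61
f 72 87 84
f 51 84 88
f 84 61 92
f 88 92 62
f 84 92 88
f 52 68 79
f 68 56 82
f 79 82 60
f 68 82 79
f 56 91 69
f 91 62 90
f 69 90 55
f 91 90 69
f 62 92 89
f 92 61 85
f 89 85 53
f 92 85 89
f 61 87 86
f 87 58 74
f 86 74 57
f 87 74 86
f 58 73 78
f 73 52 75
f 78 75 59
f 73 75 78
f 54 80 66
f 80 60 81
f 66 81 55
f 80 81 66
f 54 66 64
f 66 55 65
f 64 65 53
f 66 65 64
f 54 64 71
f 64 53 70
f 71 70 57
f 64 70 71
f 54 71 76
f 71 57 77
f 76 77 59
f 71 77 76
f 54 76 80
f 76 59 83
f 80 83 60
f 76 83 80
f 55 81 69
f 81 60 82
f 69 82 56
f 81 82 69
f 53 65 89
f 65 55 90
f 89 90 62
f 65 90 89
f 57 70 86
f 70 53 85
f 86 85 61
f 70 85 86
f 59 77 78
f 77 57 74
f 78 74 58
f 77 74 78
f 60 83 79
f 83 59 75
f 79 75 52
f 83 75 79
f 94 93 97
f 94 97 95
f 95 97 98
f 95 98 96
f 97 93 99
f 97 99 98
f 98 99 100
f 98 100 96
f 99 93 101
f 99 101 100
f 100 101 102
f 100 102 96
f 101 93 103
f 101 103 102
f 102 103 104
f 102 104 96
f 103 93 105
f 103 105 104
f 104 105 106
f 104 106 96
f 105 93 107
f 105 107 106
f 106 107 108
f 106 108 96
f 107 93 109
f 107 109 108
f 108 109 110
f 108 110 96
f 109 93 111
f 109 111 110
f 110 111 112
f 110 112 96
f 111 93 113
f 111 113 112
f 112 113 114
f 112 114 96
f 113 93 94
f 113 94 114
f 114 94 95
f 114 95 96



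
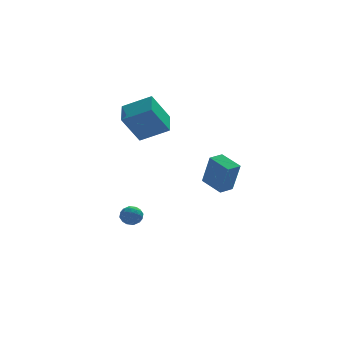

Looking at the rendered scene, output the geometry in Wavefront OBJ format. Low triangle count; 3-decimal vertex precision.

v 2.97 -1.118 -0.245
v 3.309 -1.606 1.759
v 3.785 -0.594 -0.255
v 4.125 -1.081 1.748
v 3.775 -2.379 -0.688
v 4.115 -2.866 1.315
v 4.591 -1.854 -0.699
v 4.93 -2.342 1.305
v -0.132 1.97 1.919
v -1.249 1.645 3.774
v 0.15 3.584 2.371
v -0.968 3.26 4.226
v 1.548 1.42 2.834
v 0.43 1.096 4.689
v 1.829 3.035 3.286
v 0.712 2.71 5.141
v -1.033 1.459 -4.403
v -0.434 1.743 -4.06
v -1.106 0.597 -3.56
v -0.507 0.881 -3.217
v -1.151 1.258 -3.217
v -1.106 1.791 -3.738
v -0.434 0.549 -3.882
v -0.389 1.082 -4.403
v -0.064 1.181 -3.738
v -0.507 1.619 -3.327
v -1.033 0.721 -4.293
v -1.476 1.159 -3.882
v -0.727 1.677 -4.305
v -0.813 0.663 -3.315
v -1.191 0.885 -3.315
v -0.839 1.052 -3.113
v -1.122 1.705 -4.116
v -0.77 1.872 -3.915
v -1.191 1.587 -3.419
v -0.77 0.468 -3.705
v -0.418 0.635 -3.504
v -0.701 1.288 -4.507
v -0.349 1.455 -4.305
v -0.349 0.753 -4.201
v -0.157 1.513 -3.915
v -0.2 1.006 -3.419
v -0.157 0.811 -3.81
v -0.131 1.124 -4.116
v -0.418 1.771 -3.673
v -0.461 1.264 -3.178
v -0.839 1.486 -3.178
v -0.813 1.799 -3.484
v -0.2 1.44 -3.484
v -1.079 1.076 -4.442
v -1.122 0.569 -3.947
v -0.727 0.541 -4.136
v -0.701 0.854 -4.442
v -1.34 1.334 -4.201
v -1.383 0.827 -3.705
v -1.409 1.216 -3.504
v -1.383 1.529 -3.81
v -1.34 0.9 -4.136
f 2 4 1
f 5 2 1
f 1 4 3
f 3 5 1
f 2 8 4
f 6 2 5
f 6 8 2
f 4 8 3
f 7 5 3
f 3 8 7
f 7 6 5
f 8 6 7
f 10 12 9
f 13 10 9
f 9 12 11
f 11 13 9
f 10 16 12
f 14 10 13
f 14 16 10
f 12 16 11
f 15 13 11
f 11 16 15
f 15 14 13
f 16 14 15
f 17 54 33
f 54 28 57
f 33 57 22
f 54 57 33
f 17 33 29
f 33 22 34
f 29 34 18
f 33 34 29
f 17 29 38
f 29 18 39
f 38 39 24
f 29 39 38
f 17 38 50
f 38 24 53
f 50 53 27
f 38 53 50
f 17 50 54
f 50 27 58
f 54 58 28
f 50 58 54
f 18 34 45
f 34 22 48
f 45 48 26
f 34 48 45
f 22 57 35
f 57 28 56
f 35 56 21
f 57 56 35
f 28 58 55
f 58 27 51
f 55 51 19
f 58 51 55
f 27 53 52
f 53 24 40
f 52 40 23
f 53 40 52
f 24 39 44
f 39 18 41
f 44 41 25
f 39 41 44
f 20 46 32
f 46 26 47
f 32 47 21
f 46 47 32
f 20 32 30
f 32 21 31
f 30 31 19
f 32 31 30
f 20 30 37
f 30 19 36
f 37 36 23
f 30 36 37
f 20 37 42
f 37 23 43
f 42 43 25
f 37 43 42
f 20 42 46
f 42 25 49
f 46 49 26
f 42 49 46
f 21 47 35
f 47 26 48
f 35 48 22
f 47 48 35
f 19 31 55
f 31 21 56
f 55 56 28
f 31 56 55
f 23 36 52
f 36 19 51
f 52 51 27
f 36 51 52
f 25 43 44
f 43 23 40
f 44 40 24
f 43 40 44
f 26 49 45
f 49 25 41
f 45 41 18
f 49 41 45



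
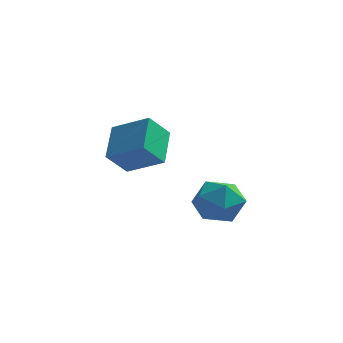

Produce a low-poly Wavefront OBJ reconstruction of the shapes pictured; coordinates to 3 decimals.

v -2.375 1.48 3.368
v -0.587 1.208 4.266
v -2.638 3.201 4.412
v -0.85 2.929 5.311
v -1.67 2.291 2.209
v 0.118 2.019 3.108
v -1.933 4.012 3.254
v -0.145 3.74 4.152
v 2.787 0.133 2.396
v 3.737 -0.028 3.178
v 2.863 -1.812 1.902
v 3.813 -1.973 2.684
v 2.679 -1.734 3.127
v 2.632 -0.532 3.432
v 3.968 -1.308 1.648
v 3.921 -0.106 1.953
v 4.467 -0.919 2.716
v 3.67 -1.182 3.63
v 2.93 -0.658 1.45
v 2.133 -0.921 2.364
f 2 4 1
f 5 2 1
f 1 4 3
f 3 5 1
f 2 8 4
f 6 2 5
f 6 8 2
f 4 8 3
f 7 5 3
f 3 8 7
f 7 6 5
f 8 6 7
f 9 20 14
f 9 14 10
f 9 10 16
f 9 16 19
f 9 19 20
f 10 14 18
f 14 20 13
f 20 19 11
f 19 16 15
f 16 10 17
f 12 18 13
f 12 13 11
f 12 11 15
f 12 15 17
f 12 17 18
f 13 18 14
f 11 13 20
f 15 11 19
f 17 15 16
f 18 17 10



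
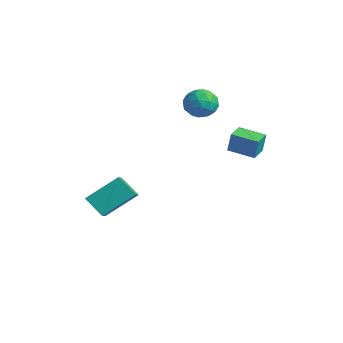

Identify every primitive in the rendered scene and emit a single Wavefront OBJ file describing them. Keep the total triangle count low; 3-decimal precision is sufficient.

v -3.307 3.72 2.537
v -2.654 3.716 1.897
v -2.446 2.904 3.423
v -1.793 2.9 2.783
v -1.996 3.675 3.223
v -2.529 4.18 2.676
v -2.571 2.44 2.644
v -3.104 2.945 2.097
v -2.199 2.925 1.963
v -1.844 3.688 2.321
v -3.256 2.932 2.999
v -2.901 3.695 3.357
v -3.056 3.789 2.14
v -2.044 2.831 3.18
v -2.163 3.286 3.439
v -1.779 3.284 3.063
v -2.983 4.062 2.597
v -2.598 4.06 2.221
v -2.212 4.036 3
v -2.502 2.56 3.099
v -2.117 2.558 2.723
v -3.321 3.336 2.257
v -2.937 3.334 1.881
v -2.888 2.584 2.32
v -2.405 3.322 1.802
v -1.899 2.842 2.323
v -2.356 2.572 2.241
v -2.669 2.869 1.92
v -2.196 3.771 2.012
v -1.69 3.291 2.533
v -1.809 3.747 2.791
v -2.122 4.043 2.47
v -1.928 3.306 2.051
v -3.41 3.329 2.787
v -2.904 2.849 3.308
v -2.978 2.577 2.85
v -3.291 2.873 2.529
v -3.201 3.778 2.997
v -2.695 3.298 3.518
v -2.431 3.751 3.4
v -2.744 4.048 3.079
v -3.172 3.314 3.269
v -4.82 -1.585 -3.406
v -4.356 -0.015 -2.223
v -3.885 -1.216 -4.262
v -3.421 0.354 -3.079
v -4.099 -2.194 -2.881
v -3.635 -0.624 -1.698
v -3.164 -1.825 -3.737
v -2.7 -0.255 -2.554
v 0.753 3.011 1.44
v 0.935 3.081 2.513
v 1.862 3.743 1.204
v 2.044 3.813 2.276
v 1.276 2.207 1.404
v 1.458 2.277 2.476
v 2.385 2.939 1.167
v 2.567 3.009 2.24
f 1 38 17
f 38 12 41
f 17 41 6
f 38 41 17
f 1 17 13
f 17 6 18
f 13 18 2
f 17 18 13
f 1 13 22
f 13 2 23
f 22 23 8
f 13 23 22
f 1 22 34
f 22 8 37
f 34 37 11
f 22 37 34
f 1 34 38
f 34 11 42
f 38 42 12
f 34 42 38
f 2 18 29
f 18 6 32
f 29 32 10
f 18 32 29
f 6 41 19
f 41 12 40
f 19 40 5
f 41 40 19
f 12 42 39
f 42 11 35
f 39 35 3
f 42 35 39
f 11 37 36
f 37 8 24
f 36 24 7
f 37 24 36
f 8 23 28
f 23 2 25
f 28 25 9
f 23 25 28
f 4 30 16
f 30 10 31
f 16 31 5
f 30 31 16
f 4 16 14
f 16 5 15
f 14 15 3
f 16 15 14
f 4 14 21
f 14 3 20
f 21 20 7
f 14 20 21
f 4 21 26
f 21 7 27
f 26 27 9
f 21 27 26
f 4 26 30
f 26 9 33
f 30 33 10
f 26 33 30
f 5 31 19
f 31 10 32
f 19 32 6
f 31 32 19
f 3 15 39
f 15 5 40
f 39 40 12
f 15 40 39
f 7 20 36
f 20 3 35
f 36 35 11
f 20 35 36
f 9 27 28
f 27 7 24
f 28 24 8
f 27 24 28
f 10 33 29
f 33 9 25
f 29 25 2
f 33 25 29
f 44 46 43
f 47 44 43
f 43 46 45
f 45 47 43
f 44 50 46
f 48 44 47
f 48 50 44
f 46 50 45
f 49 47 45
f 45 50 49
f 49 48 47
f 50 48 49
f 52 54 51
f 55 52 51
f 51 54 53
f 53 55 51
f 52 58 54
f 56 52 55
f 56 58 52
f 54 58 53
f 57 55 53
f 53 58 57
f 57 56 55
f 58 56 57



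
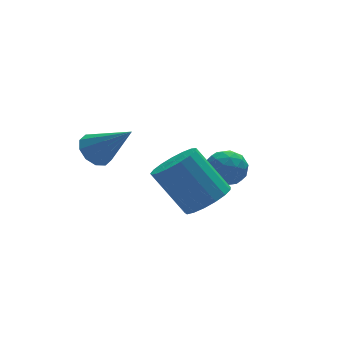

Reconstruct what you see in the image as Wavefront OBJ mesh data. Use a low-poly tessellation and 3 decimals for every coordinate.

v -1.157 1.494 2.017
v -0.651 1.219 2.465
v -1.296 1.991 3.67
v -1.803 2.266 3.223
v -0.508 1.516 2.35
v -1.153 2.288 3.556
v -0.514 1.809 2.16
v -1.16 2.581 3.365
v -0.668 2.029 1.936
v -1.313 2.801 3.142
v -0.934 2.127 1.731
v -1.579 2.899 2.937
v -1.251 2.08 1.592
v -1.896 2.852 2.797
v -1.546 1.899 1.55
v -2.191 2.671 2.756
v -1.753 1.624 1.615
v -2.398 2.396 2.821
v -1.823 1.32 1.772
v -2.468 2.092 2.978
v -1.741 1.056 1.986
v -2.386 1.828 3.191
v -1.525 0.892 2.206
v -2.17 1.664 3.412
v -1.225 0.866 2.383
v -1.87 1.638 3.589
v -0.909 0.984 2.477
v -1.554 1.756 3.682
v 0.378 3.536 1.543
v 0.723 3.242 1.982
v -0.463 3.078 1.898
v -0.118 2.784 2.337
v -0.207 3.408 2.37
v 0.313 3.691 2.151
v -0.053 2.629 1.729
v 0.467 2.912 1.51
v 0.457 2.682 2.097
v 0.362 3.163 2.493
v -0.102 3.157 1.387
v -0.197 3.638 1.783
v 0.624 3.429 1.732
v -0.364 2.891 2.148
v -0.416 3.258 2.168
v -0.214 3.085 2.426
v 0.383 3.693 1.831
v 0.586 3.52 2.089
v 0.04 3.618 2.317
v -0.326 2.8 1.791
v -0.123 2.627 2.049
v 0.474 3.235 1.454
v 0.676 3.062 1.712
v 0.22 2.702 1.563
v 0.67 2.927 2.057
v 0.176 2.658 2.266
v 0.214 2.567 1.908
v 0.52 2.733 1.779
v 0.615 3.21 2.29
v 0.12 2.941 2.499
v 0.068 3.308 2.518
v 0.374 3.474 2.389
v 0.458 2.881 2.358
v 0.14 3.379 1.381
v -0.355 3.11 1.59
v -0.114 2.846 1.491
v 0.192 3.012 1.362
v 0.084 3.662 1.614
v -0.41 3.393 1.823
v -0.26 3.587 2.101
v 0.046 3.753 1.972
v -0.198 3.439 1.522
v -3.19 4.312 2.804
v -2.682 4.463 2.566
v -2.47 3.488 3.816
v -2.762 4.704 2.819
v -3.005 4.795 3.067
v -3.319 4.702 3.213
v -3.583 4.46 3.204
v -3.697 4.161 3.042
v -3.617 3.92 2.789
v -3.374 3.829 2.541
v -3.06 3.922 2.395
v -2.796 4.164 2.404
f 2 1 5
f 2 5 3
f 3 5 6
f 3 6 4
f 5 1 7
f 5 7 6
f 6 7 8
f 6 8 4
f 7 1 9
f 7 9 8
f 8 9 10
f 8 10 4
f 9 1 11
f 9 11 10
f 10 11 12
f 10 12 4
f 11 1 13
f 11 13 12
f 12 13 14
f 12 14 4
f 13 1 15
f 13 15 14
f 14 15 16
f 14 16 4
f 15 1 17
f 15 17 16
f 16 17 18
f 16 18 4
f 17 1 19
f 17 19 18
f 18 19 20
f 18 20 4
f 19 1 21
f 19 21 20
f 20 21 22
f 20 22 4
f 21 1 23
f 21 23 22
f 22 23 24
f 22 24 4
f 23 1 25
f 23 25 24
f 24 25 26
f 24 26 4
f 25 1 27
f 25 27 26
f 26 27 28
f 26 28 4
f 27 1 2
f 27 2 28
f 28 2 3
f 28 3 4
f 29 66 45
f 66 40 69
f 45 69 34
f 66 69 45
f 29 45 41
f 45 34 46
f 41 46 30
f 45 46 41
f 29 41 50
f 41 30 51
f 50 51 36
f 41 51 50
f 29 50 62
f 50 36 65
f 62 65 39
f 50 65 62
f 29 62 66
f 62 39 70
f 66 70 40
f 62 70 66
f 30 46 57
f 46 34 60
f 57 60 38
f 46 60 57
f 34 69 47
f 69 40 68
f 47 68 33
f 69 68 47
f 40 70 67
f 70 39 63
f 67 63 31
f 70 63 67
f 39 65 64
f 65 36 52
f 64 52 35
f 65 52 64
f 36 51 56
f 51 30 53
f 56 53 37
f 51 53 56
f 32 58 44
f 58 38 59
f 44 59 33
f 58 59 44
f 32 44 42
f 44 33 43
f 42 43 31
f 44 43 42
f 32 42 49
f 42 31 48
f 49 48 35
f 42 48 49
f 32 49 54
f 49 35 55
f 54 55 37
f 49 55 54
f 32 54 58
f 54 37 61
f 58 61 38
f 54 61 58
f 33 59 47
f 59 38 60
f 47 60 34
f 59 60 47
f 31 43 67
f 43 33 68
f 67 68 40
f 43 68 67
f 35 48 64
f 48 31 63
f 64 63 39
f 48 63 64
f 37 55 56
f 55 35 52
f 56 52 36
f 55 52 56
f 38 61 57
f 61 37 53
f 57 53 30
f 61 53 57
f 72 71 74
f 72 74 73
f 74 71 75
f 74 75 73
f 75 71 76
f 75 76 73
f 76 71 77
f 76 77 73
f 77 71 78
f 77 78 73
f 78 71 79
f 78 79 73
f 79 71 80
f 79 80 73
f 80 71 81
f 80 81 73
f 81 71 82
f 81 82 73
f 82 71 72
f 82 72 73



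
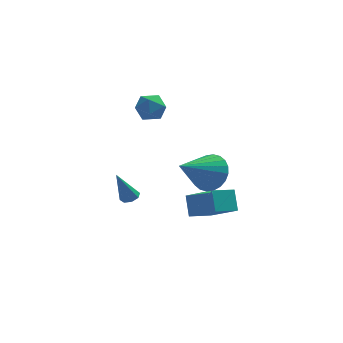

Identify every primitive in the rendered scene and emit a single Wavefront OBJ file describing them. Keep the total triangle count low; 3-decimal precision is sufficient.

v 0.954 -1.379 -1.484
v 2.069 -2.546 -0.445
v 0.837 -0.669 -0.562
v 1.952 -1.836 0.478
v 1.988 -0.724 -1.858
v 3.103 -1.891 -0.818
v 1.871 -0.014 -0.935
v 2.986 -1.181 0.104
v 1.792 -2.922 2.273
v 2.239 -2.607 3.134
v 0.408 -4.058 3.407
v 1.964 -2.324 3.081
v 1.663 -2.132 2.906
v 1.381 -2.061 2.634
v 1.162 -2.12 2.307
v 1.039 -2.302 1.975
v 1.031 -2.578 1.688
v 1.138 -2.906 1.49
v 1.345 -3.237 1.412
v 1.62 -3.519 1.464
v 1.922 -3.711 1.64
v 2.203 -3.783 1.912
v 2.422 -3.723 2.239
v 2.545 -3.542 2.571
v 2.554 -3.266 2.858
v 2.446 -2.937 3.055
v -0.592 3.468 3.366
v 0.073 2.975 3.215
v -1.373 2.365 3.525
v -0.708 1.872 3.374
v -0.746 2.322 4.084
v -0.263 3.003 3.986
v -1.037 2.337 2.754
v -0.554 3.018 2.656
v -0.202 2.276 2.837
v -0.022 2.267 3.658
v -1.278 3.073 3.082
v -1.098 3.064 3.903
v -1.666 0.784 -1.46
v -1.398 1.172 -1.295
v -2.274 0.516 0.16
v -1.748 1.274 -1.409
v -2.051 1.089 -1.553
v -2.128 0.725 -1.642
v -1.935 0.395 -1.624
v -1.584 0.293 -1.51
v -1.282 0.478 -1.366
v -1.205 0.842 -1.277
f 2 4 1
f 5 2 1
f 1 4 3
f 3 5 1
f 2 8 4
f 6 2 5
f 6 8 2
f 4 8 3
f 7 5 3
f 3 8 7
f 7 6 5
f 8 6 7
f 10 9 12
f 10 12 11
f 12 9 13
f 12 13 11
f 13 9 14
f 13 14 11
f 14 9 15
f 14 15 11
f 15 9 16
f 15 16 11
f 16 9 17
f 16 17 11
f 17 9 18
f 17 18 11
f 18 9 19
f 18 19 11
f 19 9 20
f 19 20 11
f 20 9 21
f 20 21 11
f 21 9 22
f 21 22 11
f 22 9 23
f 22 23 11
f 23 9 24
f 23 24 11
f 24 9 25
f 24 25 11
f 25 9 26
f 25 26 11
f 26 9 10
f 26 10 11
f 27 38 32
f 27 32 28
f 27 28 34
f 27 34 37
f 27 37 38
f 28 32 36
f 32 38 31
f 38 37 29
f 37 34 33
f 34 28 35
f 30 36 31
f 30 31 29
f 30 29 33
f 30 33 35
f 30 35 36
f 31 36 32
f 29 31 38
f 33 29 37
f 35 33 34
f 36 35 28
f 40 39 42
f 40 42 41
f 42 39 43
f 42 43 41
f 43 39 44
f 43 44 41
f 44 39 45
f 44 45 41
f 45 39 46
f 45 46 41
f 46 39 47
f 46 47 41
f 47 39 48
f 47 48 41
f 48 39 40
f 48 40 41



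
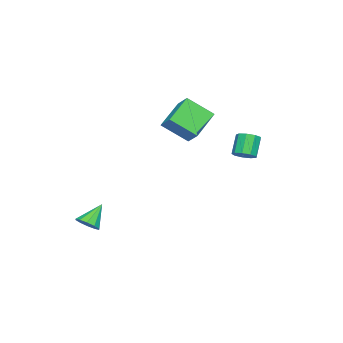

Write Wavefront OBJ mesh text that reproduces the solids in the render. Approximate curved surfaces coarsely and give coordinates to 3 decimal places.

v 4.407 -3.532 -3.836
v 4.76 -2.986 -3.721
v 3.533 -3.188 -2.784
v 4.469 -2.893 -3.992
v 4.155 -3.045 -4.204
v 3.937 -3.382 -4.275
v 3.899 -3.777 -4.178
v 4.054 -4.077 -3.951
v 4.344 -4.17 -3.68
v 4.659 -4.018 -3.468
v 4.877 -3.681 -3.397
v 4.915 -3.287 -3.494
v 1.386 3.135 0.591
v 1.822 2.818 0.855
v 1.17 2.768 1.873
v 0.734 3.085 1.609
v 1.884 3.219 0.914
v 1.232 3.169 1.932
v 1.714 3.581 0.823
v 1.062 3.531 1.841
v 1.39 3.734 0.623
v 0.738 3.684 1.641
v 1.064 3.607 0.408
v 0.412 3.557 1.426
v 0.889 3.259 0.279
v 0.237 3.209 1.297
v 0.947 2.853 0.296
v 0.294 2.803 1.314
v 1.21 2.579 0.451
v 0.558 2.529 1.469
v 1.555 2.565 0.672
v 0.903 2.515 1.69
v 0.422 -1.566 1.612
v -1.152 -1.356 2.6
v -0.065 -0.336 0.576
v -1.638 -0.126 1.565
v 0.878 -0.894 2.195
v -0.695 -0.684 3.184
v 0.392 0.336 1.16
v -1.182 0.546 2.148
f 2 1 4
f 2 4 3
f 4 1 5
f 4 5 3
f 5 1 6
f 5 6 3
f 6 1 7
f 6 7 3
f 7 1 8
f 7 8 3
f 8 1 9
f 8 9 3
f 9 1 10
f 9 10 3
f 10 1 11
f 10 11 3
f 11 1 12
f 11 12 3
f 12 1 2
f 12 2 3
f 14 13 17
f 14 17 15
f 15 17 18
f 15 18 16
f 17 13 19
f 17 19 18
f 18 19 20
f 18 20 16
f 19 13 21
f 19 21 20
f 20 21 22
f 20 22 16
f 21 13 23
f 21 23 22
f 22 23 24
f 22 24 16
f 23 13 25
f 23 25 24
f 24 25 26
f 24 26 16
f 25 13 27
f 25 27 26
f 26 27 28
f 26 28 16
f 27 13 29
f 27 29 28
f 28 29 30
f 28 30 16
f 29 13 31
f 29 31 30
f 30 31 32
f 30 32 16
f 31 13 14
f 31 14 32
f 32 14 15
f 32 15 16
f 34 36 33
f 37 34 33
f 33 36 35
f 35 37 33
f 34 40 36
f 38 34 37
f 38 40 34
f 36 40 35
f 39 37 35
f 35 40 39
f 39 38 37
f 40 38 39



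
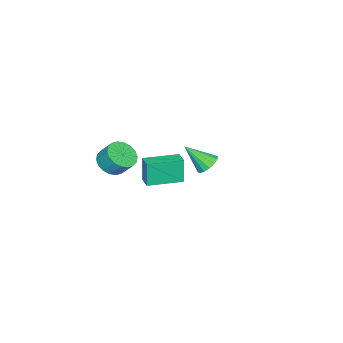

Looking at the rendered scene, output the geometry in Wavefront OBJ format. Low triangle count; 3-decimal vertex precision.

v 2.614 1.768 1.926
v 3.256 1.914 1.875
v 2.946 0.692 3.034
v 3.136 2.125 2.116
v 2.876 2.24 2.305
v 2.546 2.229 2.393
v 2.234 2.094 2.355
v 2.024 1.872 2.203
v 1.973 1.622 1.976
v 2.093 1.411 1.735
v 2.353 1.296 1.546
v 2.683 1.307 1.458
v 2.994 1.442 1.496
v 3.204 1.664 1.648
v 3.47 -2.999 0.991
v 4.032 -3.499 1.365
v 4.072 -2.841 2.183
v 3.51 -2.341 1.809
v 4.247 -3.265 1.167
v 4.287 -2.608 1.985
v 4.307 -2.979 0.934
v 4.348 -2.322 1.752
v 4.202 -2.697 0.712
v 4.243 -2.04 1.53
v 3.952 -2.475 0.546
v 3.993 -1.817 1.364
v 3.607 -2.356 0.468
v 3.647 -1.699 1.286
v 3.234 -2.364 0.493
v 3.274 -1.707 1.311
v 2.908 -2.499 0.617
v 2.948 -1.841 1.435
v 2.693 -2.732 0.815
v 2.733 -2.075 1.633
v 2.632 -3.018 1.048
v 2.673 -2.361 1.866
v 2.737 -3.3 1.27
v 2.778 -2.643 2.088
v 2.987 -3.523 1.436
v 3.028 -2.865 2.254
v 3.333 -3.641 1.514
v 3.373 -2.984 2.332
v 3.706 -3.633 1.489
v 3.746 -2.976 2.307
v -2.351 -4.561 -4.693
v -2.552 -4.661 -3.179
v -3.747 -3.132 -4.784
v -3.948 -3.232 -3.27
v -1.732 -3.948 -4.57
v -1.933 -4.048 -3.056
v -3.128 -2.519 -4.661
v -3.329 -2.619 -3.147
f 2 1 4
f 2 4 3
f 4 1 5
f 4 5 3
f 5 1 6
f 5 6 3
f 6 1 7
f 6 7 3
f 7 1 8
f 7 8 3
f 8 1 9
f 8 9 3
f 9 1 10
f 9 10 3
f 10 1 11
f 10 11 3
f 11 1 12
f 11 12 3
f 12 1 13
f 12 13 3
f 13 1 14
f 13 14 3
f 14 1 2
f 14 2 3
f 16 15 19
f 16 19 17
f 17 19 20
f 17 20 18
f 19 15 21
f 19 21 20
f 20 21 22
f 20 22 18
f 21 15 23
f 21 23 22
f 22 23 24
f 22 24 18
f 23 15 25
f 23 25 24
f 24 25 26
f 24 26 18
f 25 15 27
f 25 27 26
f 26 27 28
f 26 28 18
f 27 15 29
f 27 29 28
f 28 29 30
f 28 30 18
f 29 15 31
f 29 31 30
f 30 31 32
f 30 32 18
f 31 15 33
f 31 33 32
f 32 33 34
f 32 34 18
f 33 15 35
f 33 35 34
f 34 35 36
f 34 36 18
f 35 15 37
f 35 37 36
f 36 37 38
f 36 38 18
f 37 15 39
f 37 39 38
f 38 39 40
f 38 40 18
f 39 15 41
f 39 41 40
f 40 41 42
f 40 42 18
f 41 15 43
f 41 43 42
f 42 43 44
f 42 44 18
f 43 15 16
f 43 16 44
f 44 16 17
f 44 17 18
f 46 48 45
f 49 46 45
f 45 48 47
f 47 49 45
f 46 52 48
f 50 46 49
f 50 52 46
f 48 52 47
f 51 49 47
f 47 52 51
f 51 50 49
f 52 50 51



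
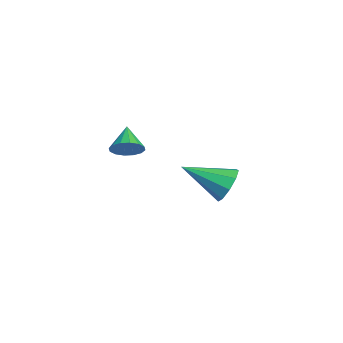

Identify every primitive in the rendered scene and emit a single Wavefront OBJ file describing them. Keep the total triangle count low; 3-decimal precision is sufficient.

v 0.191 4.067 -3.108
v 0.478 3.652 -3.742
v -0.291 2.453 -2.272
v 0.879 3.727 -3.368
v 0.958 3.961 -2.871
v 0.678 4.244 -2.486
v 0.17 4.444 -2.392
v -0.328 4.468 -2.633
v -0.584 4.304 -3.097
v -0.477 4.029 -3.566
v -0.058 3.771 -3.821
v 3.986 -0.104 1.328
v 4.266 -0.359 1.793
v 3.134 0.024 1.912
v 4.329 -0.056 1.818
v 4.299 0.234 1.712
v 4.186 0.434 1.503
v 4.019 0.49 1.247
v 3.843 0.387 1.013
v 3.705 0.152 0.863
v 3.643 -0.151 0.838
v 3.672 -0.442 0.944
v 3.785 -0.641 1.153
v 3.952 -0.697 1.409
v 4.128 -0.594 1.643
f 2 1 4
f 2 4 3
f 4 1 5
f 4 5 3
f 5 1 6
f 5 6 3
f 6 1 7
f 6 7 3
f 7 1 8
f 7 8 3
f 8 1 9
f 8 9 3
f 9 1 10
f 9 10 3
f 10 1 11
f 10 11 3
f 11 1 2
f 11 2 3
f 13 12 15
f 13 15 14
f 15 12 16
f 15 16 14
f 16 12 17
f 16 17 14
f 17 12 18
f 17 18 14
f 18 12 19
f 18 19 14
f 19 12 20
f 19 20 14
f 20 12 21
f 20 21 14
f 21 12 22
f 21 22 14
f 22 12 23
f 22 23 14
f 23 12 24
f 23 24 14
f 24 12 25
f 24 25 14
f 25 12 13
f 25 13 14



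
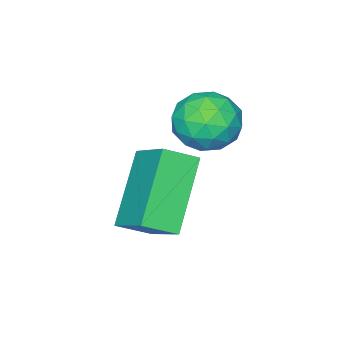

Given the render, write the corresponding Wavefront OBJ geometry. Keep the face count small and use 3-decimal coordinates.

v -1.91 -4.459 1.284
v -1.283 -4.925 1.667
v -1.578 -3.371 2.066
v -0.951 -3.837 2.449
v -0.629 -3.863 -0.089
v -0.002 -4.329 0.294
v -0.297 -2.775 0.693
v 0.33 -3.241 1.076
v -2.531 -3.203 2.224
v -1.807 -3.218 2.608
v -2.773 -4.442 2.632
v -2.049 -4.457 3.016
v -2.651 -3.976 3.296
v -2.501 -3.21 3.044
v -2.079 -4.45 2.196
v -1.929 -3.684 1.944
v -1.527 -3.989 2.591
v -1.881 -3.696 3.27
v -2.699 -3.964 1.97
v -3.053 -3.671 2.649
v -2.148 -3.101 2.38
v -2.432 -4.559 2.86
v -2.786 -4.276 3.024
v -2.36 -4.285 3.25
v -2.556 -3.097 2.637
v -2.13 -3.106 2.862
v -2.626 -3.552 3.266
v -2.45 -4.554 2.378
v -2.024 -4.563 2.603
v -2.22 -3.375 1.99
v -1.794 -3.384 2.216
v -1.954 -4.108 1.974
v -1.557 -3.563 2.596
v -1.7 -4.292 2.835
v -1.717 -4.287 2.354
v -1.629 -3.837 2.206
v -1.765 -3.391 2.995
v -1.908 -4.12 3.235
v -2.262 -3.837 3.399
v -2.174 -3.387 3.251
v -1.601 -3.844 2.985
v -2.672 -3.54 2.005
v -2.815 -4.269 2.245
v -2.406 -4.273 1.989
v -2.318 -3.823 1.841
v -2.88 -3.368 2.405
v -3.023 -4.097 2.644
v -2.951 -3.823 3.034
v -2.863 -3.373 2.886
v -2.979 -3.816 2.255
f 2 4 1
f 5 2 1
f 1 4 3
f 3 5 1
f 2 8 4
f 6 2 5
f 6 8 2
f 4 8 3
f 7 5 3
f 3 8 7
f 7 6 5
f 8 6 7
f 9 46 25
f 46 20 49
f 25 49 14
f 46 49 25
f 9 25 21
f 25 14 26
f 21 26 10
f 25 26 21
f 9 21 30
f 21 10 31
f 30 31 16
f 21 31 30
f 9 30 42
f 30 16 45
f 42 45 19
f 30 45 42
f 9 42 46
f 42 19 50
f 46 50 20
f 42 50 46
f 10 26 37
f 26 14 40
f 37 40 18
f 26 40 37
f 14 49 27
f 49 20 48
f 27 48 13
f 49 48 27
f 20 50 47
f 50 19 43
f 47 43 11
f 50 43 47
f 19 45 44
f 45 16 32
f 44 32 15
f 45 32 44
f 16 31 36
f 31 10 33
f 36 33 17
f 31 33 36
f 12 38 24
f 38 18 39
f 24 39 13
f 38 39 24
f 12 24 22
f 24 13 23
f 22 23 11
f 24 23 22
f 12 22 29
f 22 11 28
f 29 28 15
f 22 28 29
f 12 29 34
f 29 15 35
f 34 35 17
f 29 35 34
f 12 34 38
f 34 17 41
f 38 41 18
f 34 41 38
f 13 39 27
f 39 18 40
f 27 40 14
f 39 40 27
f 11 23 47
f 23 13 48
f 47 48 20
f 23 48 47
f 15 28 44
f 28 11 43
f 44 43 19
f 28 43 44
f 17 35 36
f 35 15 32
f 36 32 16
f 35 32 36
f 18 41 37
f 41 17 33
f 37 33 10
f 41 33 37



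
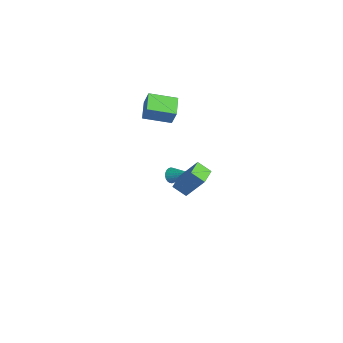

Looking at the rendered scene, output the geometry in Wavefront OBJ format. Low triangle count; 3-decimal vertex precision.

v -2.276 3.291 -3.269
v -1.908 3.025 -3.502
v -1.044 4.189 -2.351
v -1.928 3.179 -3.626
v -2.002 3.351 -3.695
v -2.117 3.513 -3.7
v -2.256 3.641 -3.639
v -2.398 3.716 -3.522
v -2.522 3.727 -3.366
v -2.608 3.67 -3.196
v -2.643 3.556 -3.037
v -2.623 3.402 -2.913
v -2.55 3.23 -2.843
v -2.435 3.068 -2.839
v -2.295 2.94 -2.9
v -2.153 2.865 -3.017
v -2.03 2.854 -3.173
v -1.944 2.911 -3.343
v 3.808 1.548 1.559
v 3.266 1.019 2.045
v 3.104 2.228 1.514
v 2.562 1.7 2
v 4.438 2.3 3.08
v 3.896 1.772 3.566
v 3.734 2.981 3.035
v 3.192 2.452 3.521
v -4.527 2.609 1.626
v -4.172 2.75 2.7
v -3.888 4.086 1.22
v -3.532 4.227 2.294
v -3.468 2.073 1.346
v -3.112 2.214 2.42
v -2.828 3.55 0.94
v -2.473 3.691 2.014
f 2 1 4
f 2 4 3
f 4 1 5
f 4 5 3
f 5 1 6
f 5 6 3
f 6 1 7
f 6 7 3
f 7 1 8
f 7 8 3
f 8 1 9
f 8 9 3
f 9 1 10
f 9 10 3
f 10 1 11
f 10 11 3
f 11 1 12
f 11 12 3
f 12 1 13
f 12 13 3
f 13 1 14
f 13 14 3
f 14 1 15
f 14 15 3
f 15 1 16
f 15 16 3
f 16 1 17
f 16 17 3
f 17 1 18
f 17 18 3
f 18 1 2
f 18 2 3
f 20 22 19
f 23 20 19
f 19 22 21
f 21 23 19
f 20 26 22
f 24 20 23
f 24 26 20
f 22 26 21
f 25 23 21
f 21 26 25
f 25 24 23
f 26 24 25
f 28 30 27
f 31 28 27
f 27 30 29
f 29 31 27
f 28 34 30
f 32 28 31
f 32 34 28
f 30 34 29
f 33 31 29
f 29 34 33
f 33 32 31
f 34 32 33



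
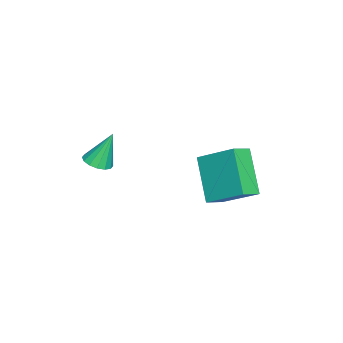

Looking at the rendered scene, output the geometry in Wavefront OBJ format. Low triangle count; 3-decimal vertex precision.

v 0.592 -4.061 2.265
v 1.182 -3.88 2.324
v 0.288 -3.539 3.715
v 1.029 -3.626 2.201
v 0.759 -3.489 2.095
v 0.445 -3.505 2.034
v 0.169 -3.67 2.036
v 0.008 -3.94 2.099
v 0.002 -4.242 2.207
v 0.155 -4.496 2.33
v 0.425 -4.633 2.436
v 0.74 -4.617 2.497
v 1.015 -4.452 2.495
v 1.177 -4.182 2.432
v -2.297 -1.046 1.179
v -1.901 0.505 2.258
v -3.016 -0.596 0.797
v -2.62 0.954 1.876
v -1 -0.294 -0.376
v -0.604 1.256 0.703
v -1.719 0.155 -0.758
v -1.323 1.706 0.321
f 2 1 4
f 2 4 3
f 4 1 5
f 4 5 3
f 5 1 6
f 5 6 3
f 6 1 7
f 6 7 3
f 7 1 8
f 7 8 3
f 8 1 9
f 8 9 3
f 9 1 10
f 9 10 3
f 10 1 11
f 10 11 3
f 11 1 12
f 11 12 3
f 12 1 13
f 12 13 3
f 13 1 14
f 13 14 3
f 14 1 2
f 14 2 3
f 16 18 15
f 19 16 15
f 15 18 17
f 17 19 15
f 16 22 18
f 20 16 19
f 20 22 16
f 18 22 17
f 21 19 17
f 17 22 21
f 21 20 19
f 22 20 21



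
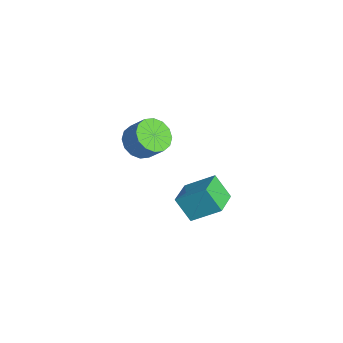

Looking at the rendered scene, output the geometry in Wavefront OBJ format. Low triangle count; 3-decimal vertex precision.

v 2.574 -3.818 1.448
v 3.205 -2.474 2.5
v 1.293 -2.955 1.115
v 1.924 -1.611 2.167
v 3.276 -3.229 0.273
v 3.907 -1.885 1.325
v 1.995 -2.366 -0.06
v 2.626 -1.022 0.992
v -3.429 -3.943 0.577
v -2.661 -3.667 -0.1
v -1.943 -3.101 0.947
v -2.711 -3.377 1.623
v -3.006 -3.24 -0.094
v -2.287 -2.674 0.953
v -3.464 -3.001 0.091
v -2.745 -2.435 1.138
v -3.912 -3.015 0.406
v -3.194 -2.449 1.453
v -4.232 -3.277 0.767
v -3.513 -2.711 1.814
v -4.336 -3.718 1.077
v -3.618 -3.152 2.124
v -4.197 -4.219 1.253
v -3.479 -3.653 2.3
v -3.853 -4.646 1.247
v -3.134 -4.08 2.294
v -3.395 -4.885 1.062
v -2.676 -4.319 2.109
v -2.946 -4.871 0.747
v -2.228 -4.305 1.794
v -2.627 -4.609 0.386
v -1.908 -4.043 1.433
v -2.522 -4.168 0.076
v -1.804 -3.602 1.123
f 2 4 1
f 5 2 1
f 1 4 3
f 3 5 1
f 2 8 4
f 6 2 5
f 6 8 2
f 4 8 3
f 7 5 3
f 3 8 7
f 7 6 5
f 8 6 7
f 10 9 13
f 10 13 11
f 11 13 14
f 11 14 12
f 13 9 15
f 13 15 14
f 14 15 16
f 14 16 12
f 15 9 17
f 15 17 16
f 16 17 18
f 16 18 12
f 17 9 19
f 17 19 18
f 18 19 20
f 18 20 12
f 19 9 21
f 19 21 20
f 20 21 22
f 20 22 12
f 21 9 23
f 21 23 22
f 22 23 24
f 22 24 12
f 23 9 25
f 23 25 24
f 24 25 26
f 24 26 12
f 25 9 27
f 25 27 26
f 26 27 28
f 26 28 12
f 27 9 29
f 27 29 28
f 28 29 30
f 28 30 12
f 29 9 31
f 29 31 30
f 30 31 32
f 30 32 12
f 31 9 33
f 31 33 32
f 32 33 34
f 32 34 12
f 33 9 10
f 33 10 34
f 34 10 11
f 34 11 12

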